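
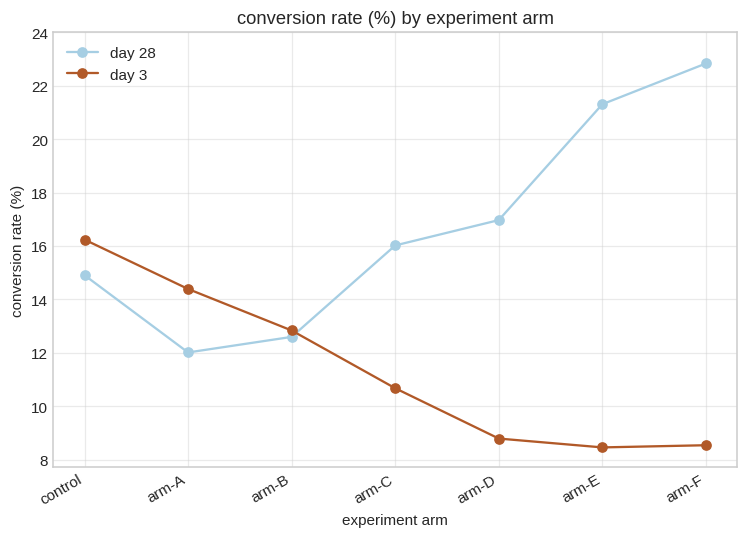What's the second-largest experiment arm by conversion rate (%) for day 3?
Top 3 for day 3: control ≈ 16, arm-A ≈ 14, arm-B ≈ 12.

arm-A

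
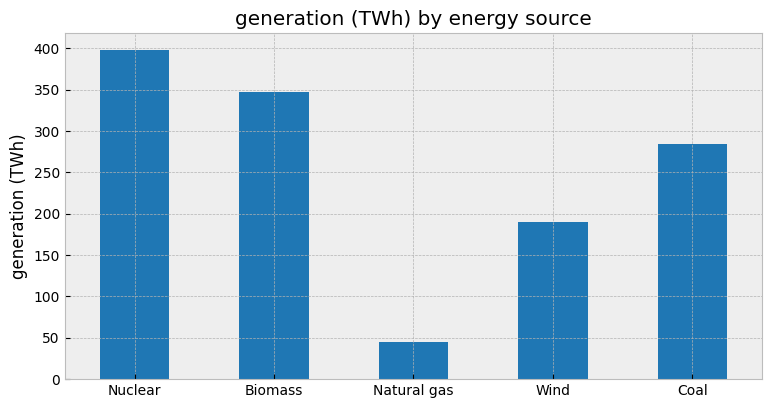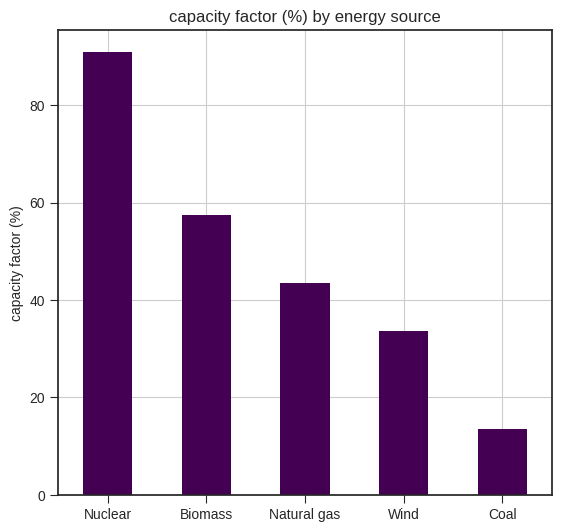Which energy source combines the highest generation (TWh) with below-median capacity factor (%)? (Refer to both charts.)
Chart 2 median capacity factor (%) ≈ 40; below-median energy sources: Wind, Coal. Among those, Coal has the highest generation (TWh) (≈ 300).

Coal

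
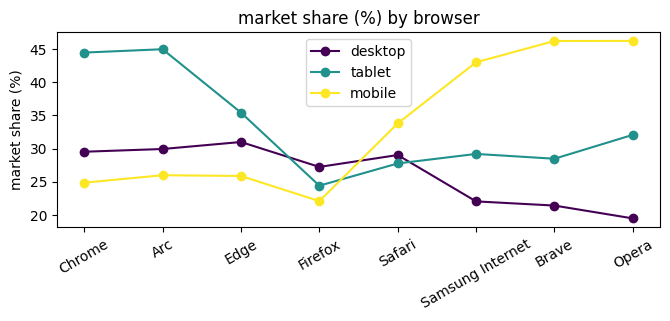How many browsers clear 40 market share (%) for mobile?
Above 40: Samsung Internet, Brave, Opera.

3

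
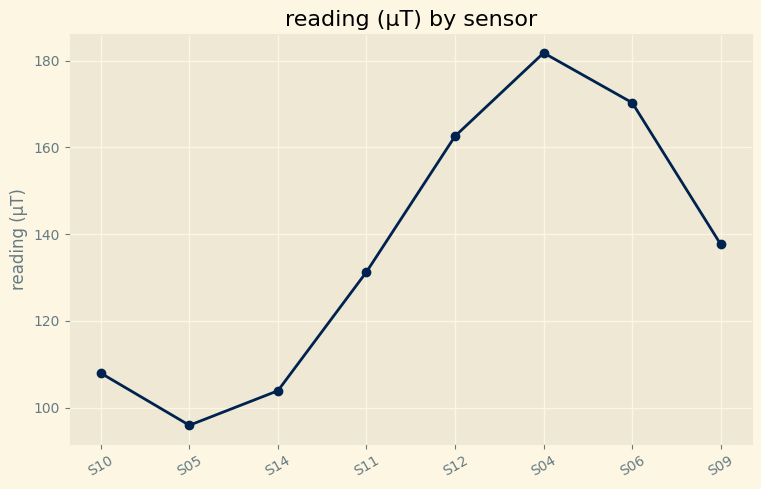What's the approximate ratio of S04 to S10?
≈ 1.64×

S04 ≈ 180, S10 ≈ 110; 180/110 ≈ 1.64.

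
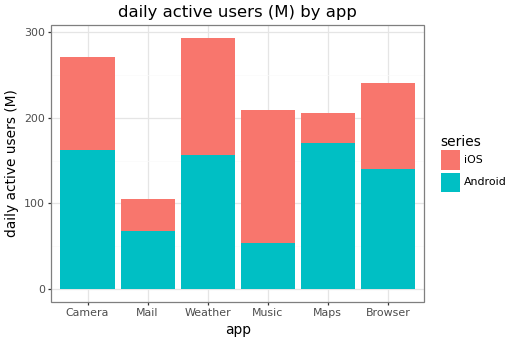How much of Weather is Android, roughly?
≈ 150

Android top ≈ 150, bottom ≈ 0; segment ≈ 150.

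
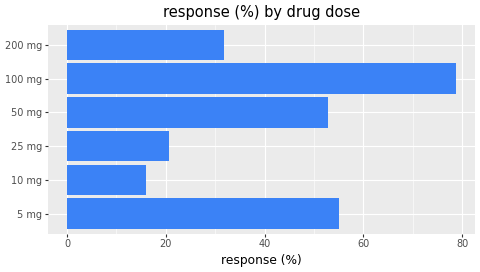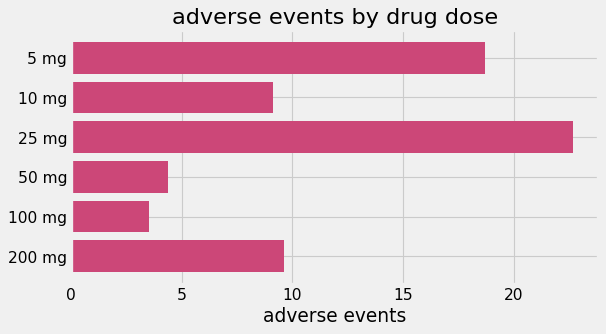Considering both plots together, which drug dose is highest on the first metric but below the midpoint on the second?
Chart 2 median adverse events ≈ 10; below-median drug doses: 10 mg, 50 mg, 100 mg. Among those, 100 mg has the highest response (%) (≈ 80).

100 mg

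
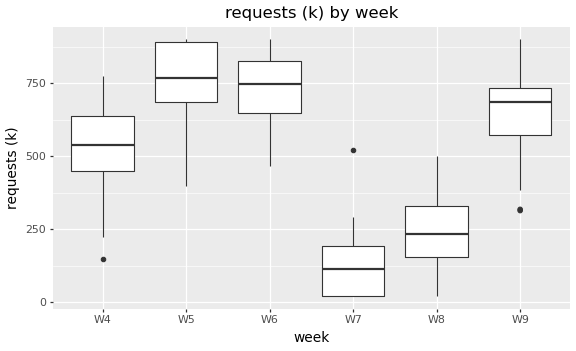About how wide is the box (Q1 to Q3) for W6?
≈ 200

Q3 ≈ 800, Q1 ≈ 600; IQR ≈ 200.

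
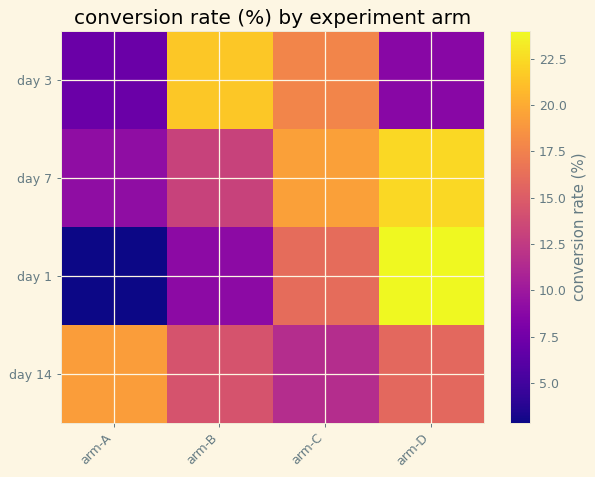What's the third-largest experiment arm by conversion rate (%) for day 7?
arm-B

Top 4 for day 7: arm-D ≈ 22, arm-C ≈ 20, arm-B ≈ 14, arm-A ≈ 10.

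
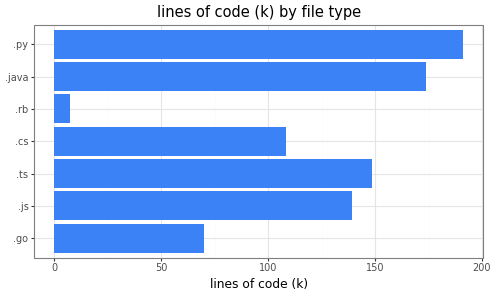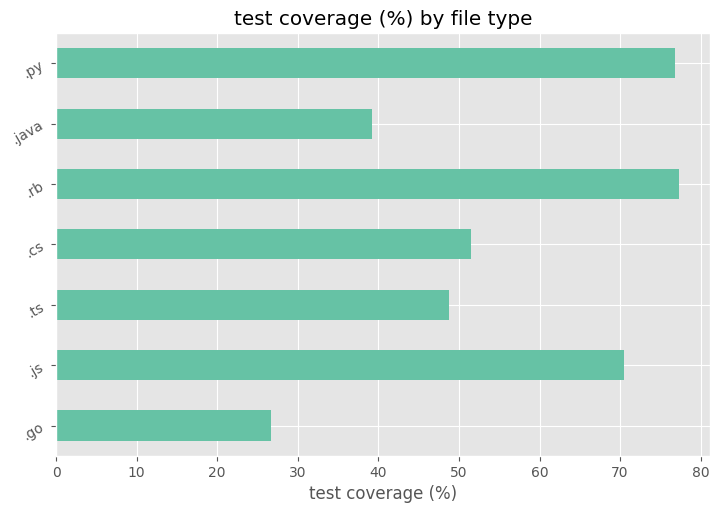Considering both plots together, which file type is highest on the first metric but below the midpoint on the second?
Chart 2 median test coverage (%) ≈ 50; below-median file types: .go, .ts, .java. Among those, .java has the highest lines of code (k) (≈ 180).

.java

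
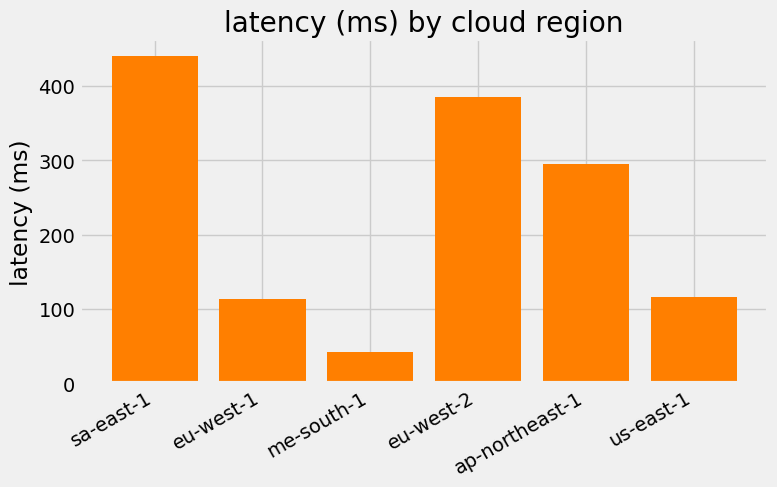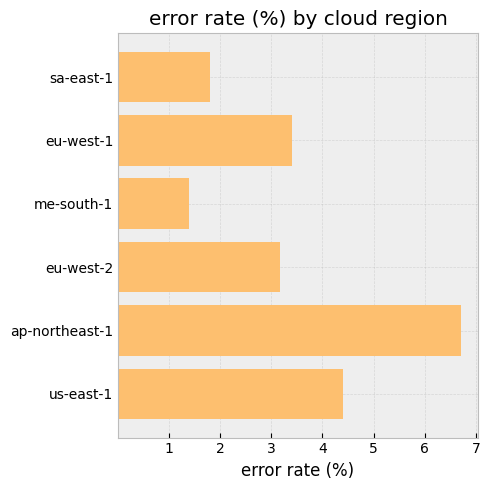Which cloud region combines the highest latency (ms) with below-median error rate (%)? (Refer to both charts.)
sa-east-1

Chart 2 median error rate (%) ≈ 3; below-median cloud regions: sa-east-1, me-south-1, eu-west-2. Among those, sa-east-1 has the highest latency (ms) (≈ 450).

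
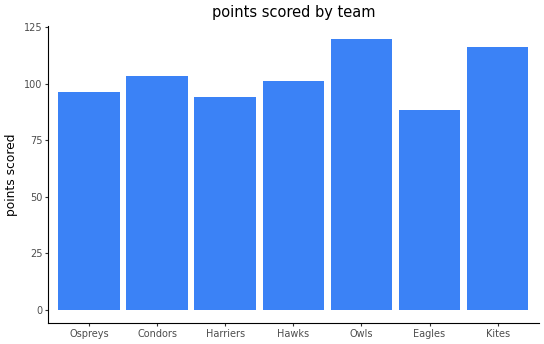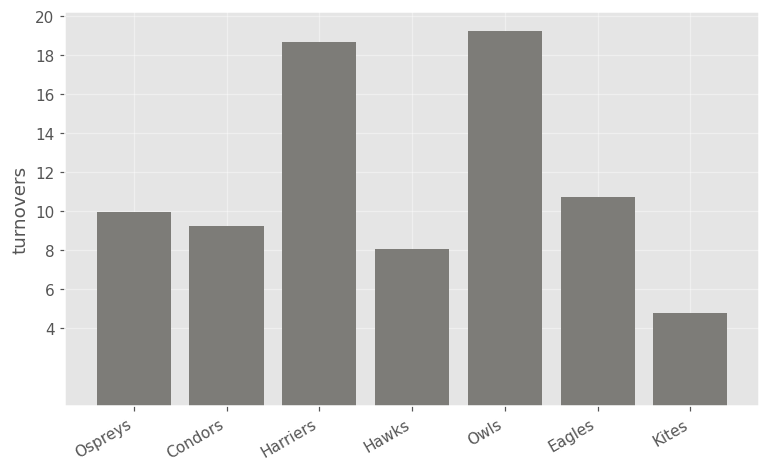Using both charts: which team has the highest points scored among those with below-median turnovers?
Kites

Chart 2 median turnovers ≈ 10; below-median teams: Condors, Hawks, Kites. Among those, Kites has the highest points scored (≈ 120).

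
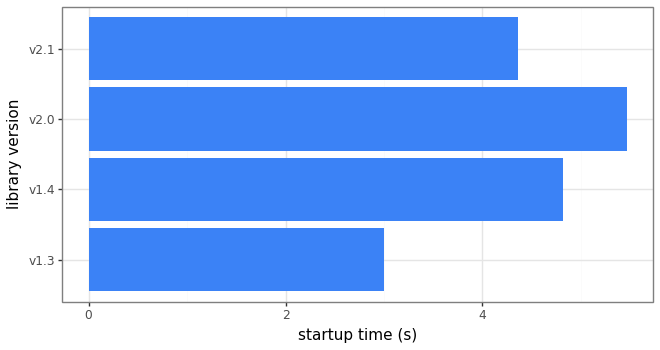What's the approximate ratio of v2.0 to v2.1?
≈ 1.22×

v2.0 ≈ 5.5, v2.1 ≈ 4.5; 5.5/4.5 ≈ 1.22.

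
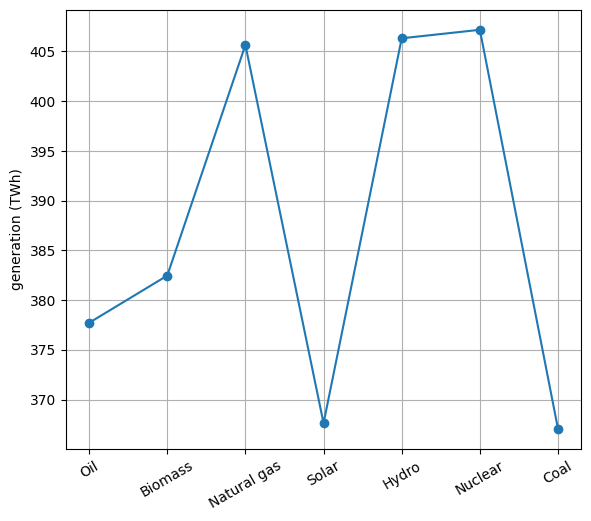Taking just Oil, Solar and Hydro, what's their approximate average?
(380 + 370 + 405) / 3 ≈ 385.

≈ 385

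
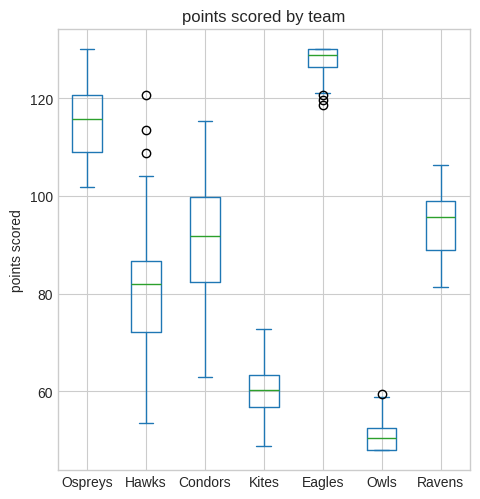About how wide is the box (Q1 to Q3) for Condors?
Q3 ≈ 100, Q1 ≈ 80; IQR ≈ 20.

≈ 20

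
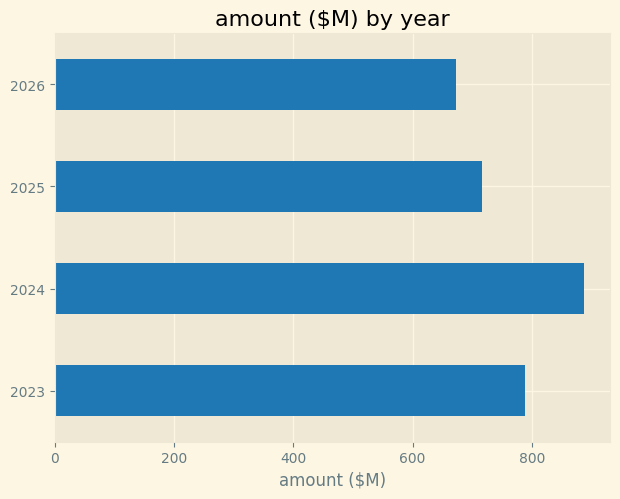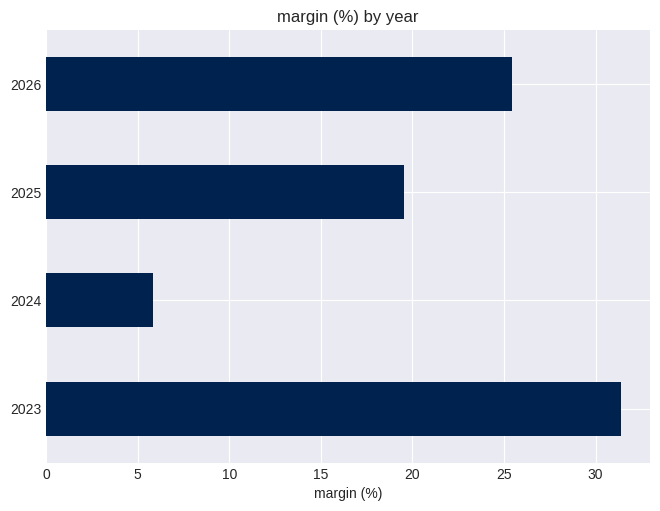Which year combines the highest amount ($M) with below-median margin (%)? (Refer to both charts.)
Chart 2 median margin (%) ≈ 20; below-median years: 2024, 2025. Among those, 2024 has the highest amount ($M) (≈ 900).

2024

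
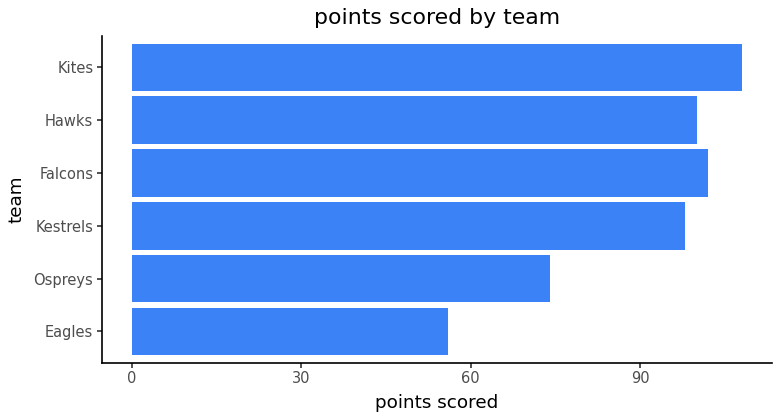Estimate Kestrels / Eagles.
≈ 1.67×

Kestrels ≈ 100, Eagles ≈ 60; 100/60 ≈ 1.67.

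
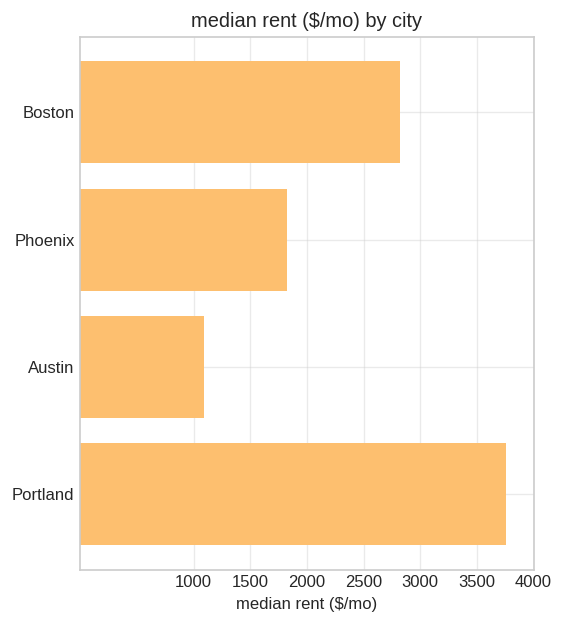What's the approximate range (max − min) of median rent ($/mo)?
≈ 3000

Max Portland ≈ 4000, min Austin ≈ 1000; range ≈ 3000.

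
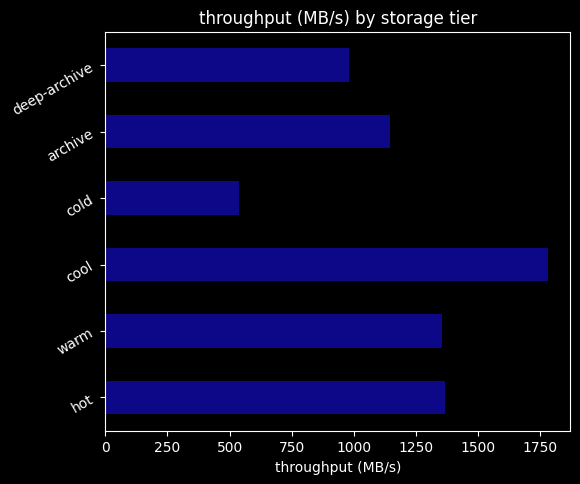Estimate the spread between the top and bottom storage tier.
Max cool ≈ 1800, min cold ≈ 600; range ≈ 1200.

≈ 1200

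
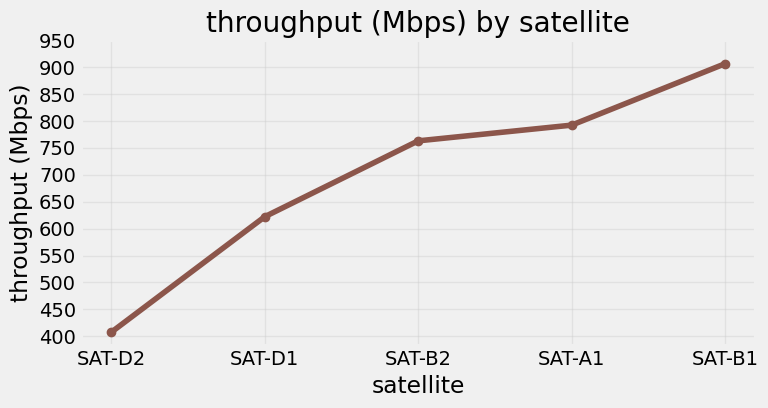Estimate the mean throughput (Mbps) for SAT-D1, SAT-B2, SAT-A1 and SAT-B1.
(600 + 750 + 800 + 900) / 4 ≈ 762.

≈ 762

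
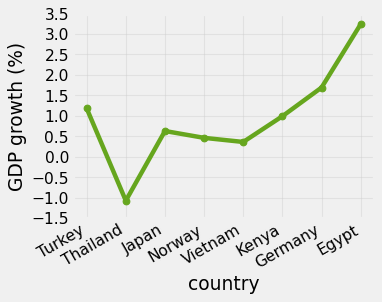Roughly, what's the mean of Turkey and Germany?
≈ 1.25

(1.0 + 1.5) / 2 ≈ 1.25.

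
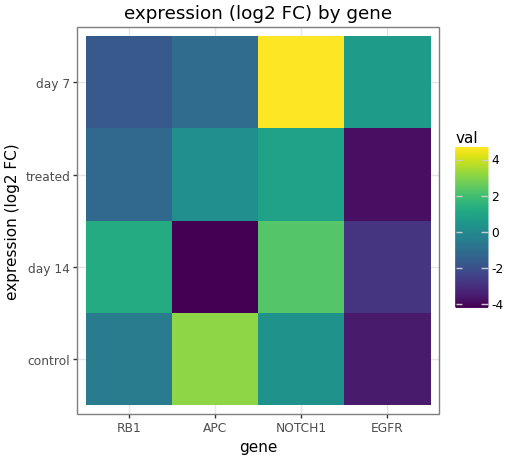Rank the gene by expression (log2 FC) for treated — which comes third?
Top 4 for treated: NOTCH1 ≈ 1, APC ≈ 0, RB1 ≈ -1, EGFR ≈ -4.

RB1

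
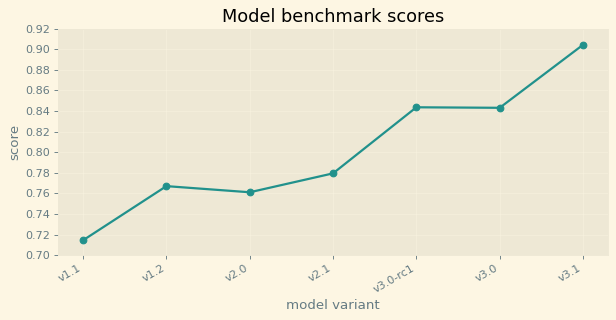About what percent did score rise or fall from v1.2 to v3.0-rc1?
≈ +10.5%

v1.2 ≈ 0.76, v3.0-rc1 ≈ 0.84; (0.84 − 0.76) / 0.76 ≈ +10.5%.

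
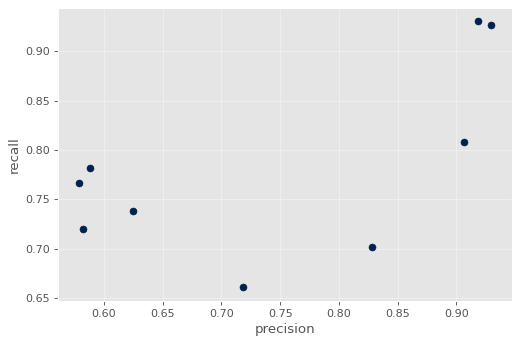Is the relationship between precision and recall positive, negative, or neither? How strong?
positive, moderate

Points are positively correlated; moderate (|r| ≈ 0.6).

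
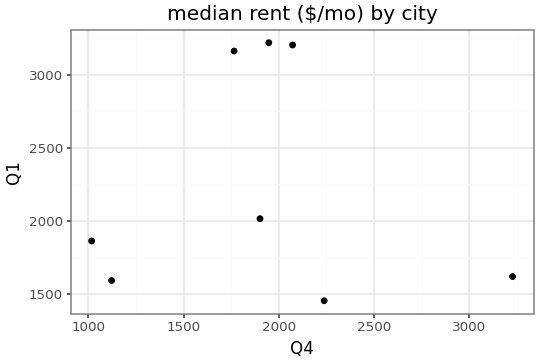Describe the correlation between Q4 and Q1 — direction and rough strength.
no clear correlation

Points are roughly uncorrelated; weak (|r| ≈ 0.0).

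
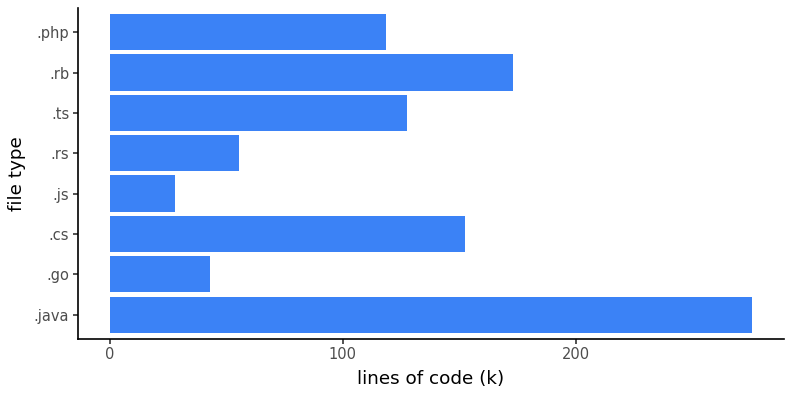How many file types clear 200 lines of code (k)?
Above 200: .java.

1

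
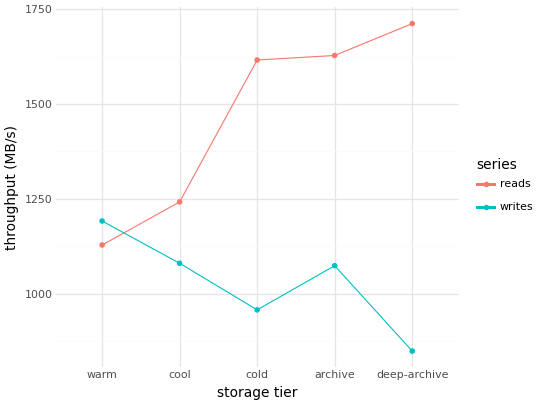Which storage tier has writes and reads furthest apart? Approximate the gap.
deep-archive, ≈ 900 MB/s

deep-archive: writes ≈ 800, reads ≈ 1700 → gap ≈ 900. Next-largest (cold) is only ≈ 600.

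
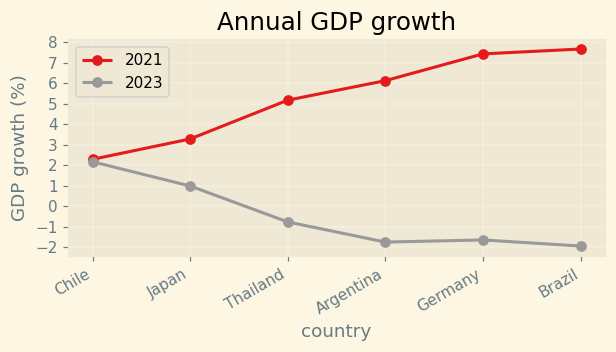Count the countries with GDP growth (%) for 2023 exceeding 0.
2

Above 0: Chile, Japan.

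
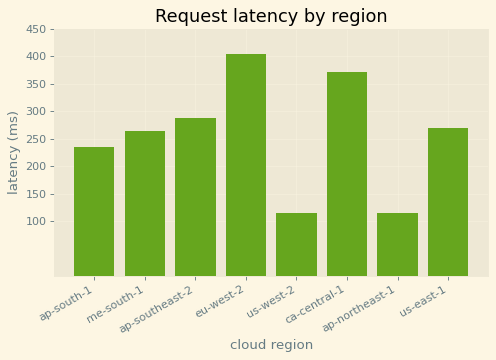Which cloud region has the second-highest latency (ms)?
ca-central-1

Top 3: eu-west-2 ≈ 400, ca-central-1 ≈ 350, ap-southeast-2 ≈ 300.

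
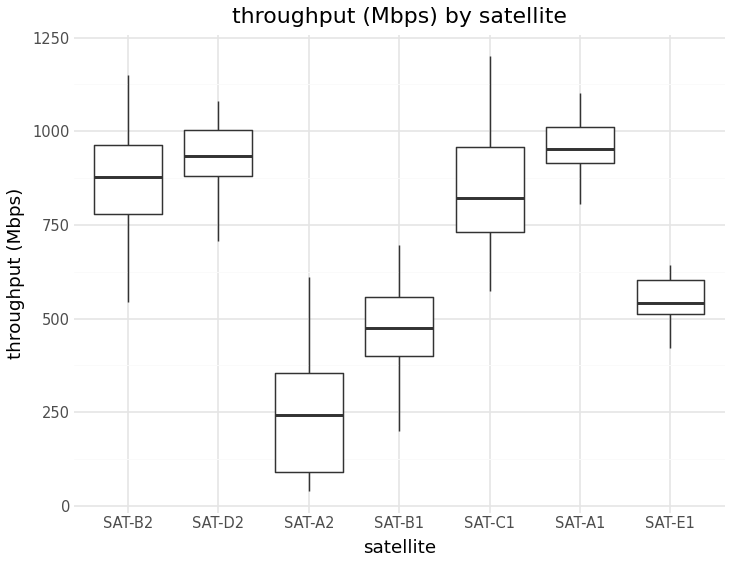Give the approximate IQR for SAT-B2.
≈ 200

Q3 ≈ 1000, Q1 ≈ 800; IQR ≈ 200.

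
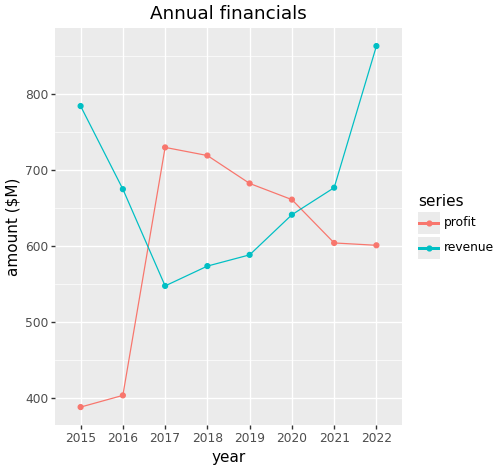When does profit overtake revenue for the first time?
2017

2016: profit ≈ 400 vs revenue ≈ 700 (not yet); 2017: profit ≈ 750 vs revenue ≈ 550 (first crossover).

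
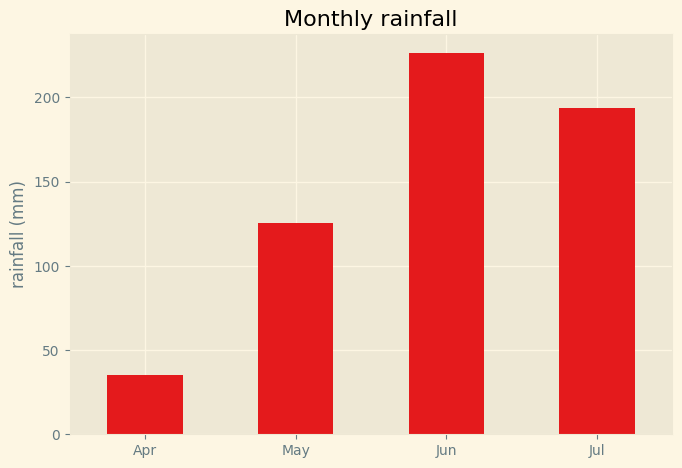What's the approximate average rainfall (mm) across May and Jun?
(120 + 220) / 2 ≈ 170.

≈ 170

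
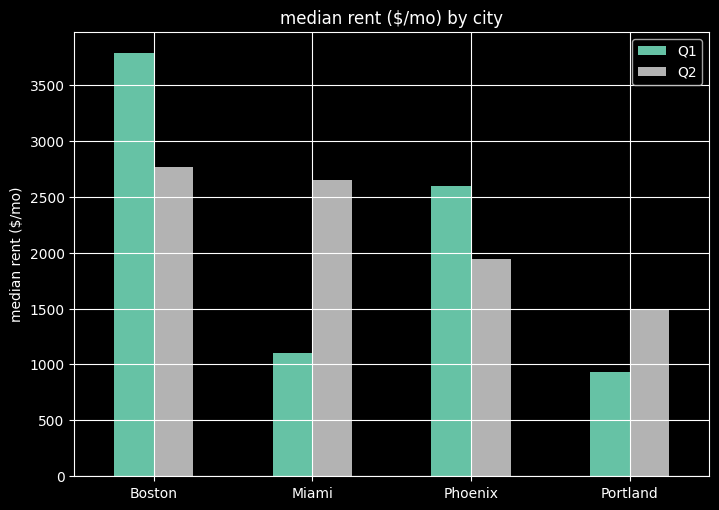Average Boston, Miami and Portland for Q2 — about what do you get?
≈ 2333

(3000 + 2500 + 1500) / 3 ≈ 2333.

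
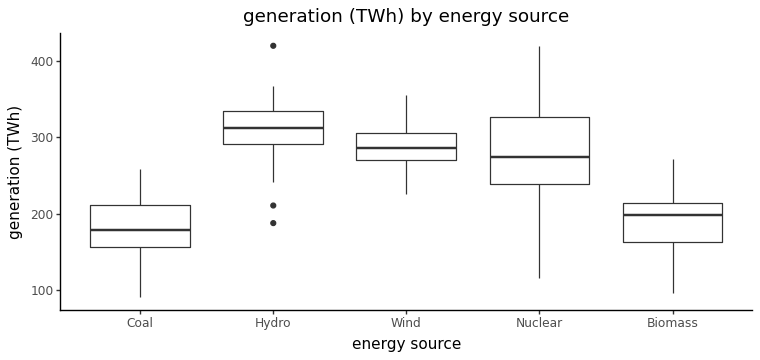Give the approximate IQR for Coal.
≈ 60

Q3 ≈ 220, Q1 ≈ 160; IQR ≈ 60.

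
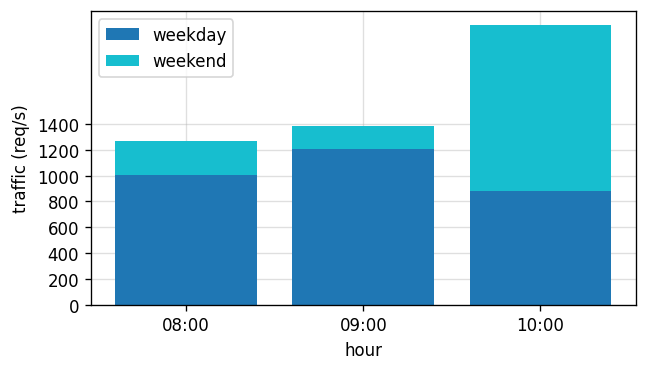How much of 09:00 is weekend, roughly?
weekend top ≈ 1400, bottom ≈ 1200; segment ≈ 200.

≈ 200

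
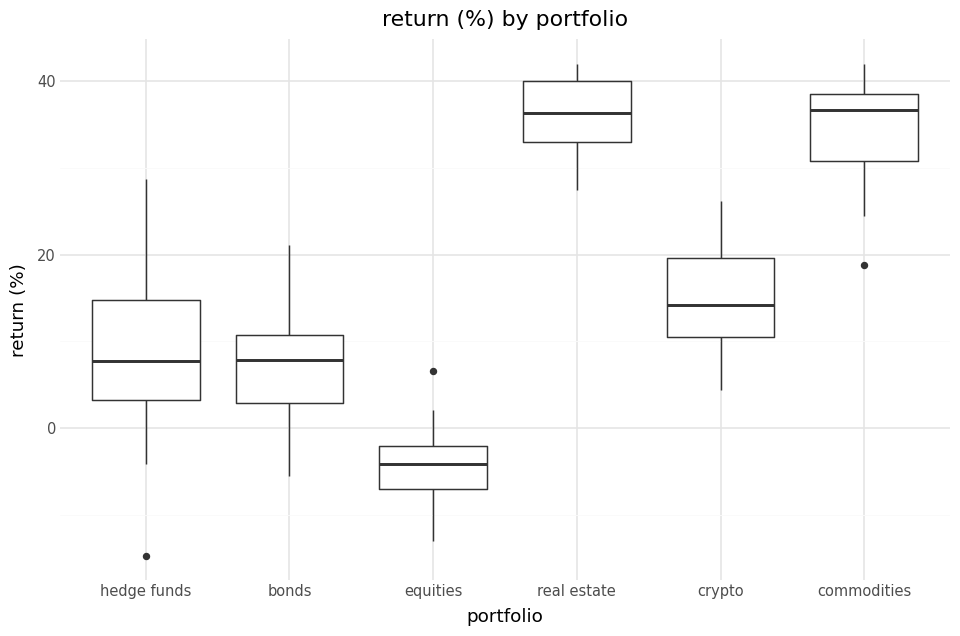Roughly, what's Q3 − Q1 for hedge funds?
Q3 ≈ 15, Q1 ≈ 5; IQR ≈ 10.

≈ 10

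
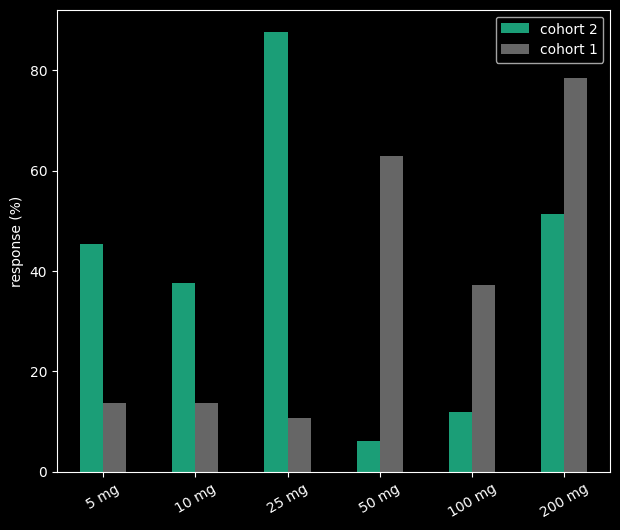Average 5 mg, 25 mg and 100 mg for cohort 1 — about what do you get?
≈ 20

(10 + 10 + 40) / 3 ≈ 20.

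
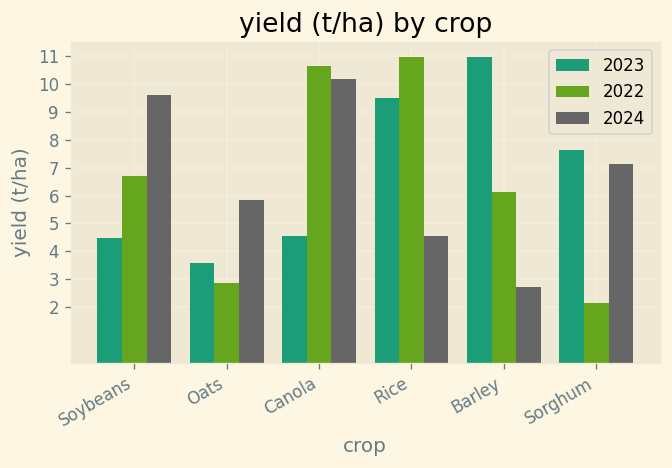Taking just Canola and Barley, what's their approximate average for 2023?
≈ 8

(5 + 11) / 2 ≈ 8.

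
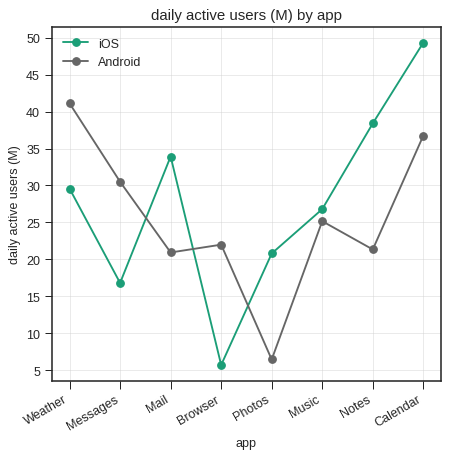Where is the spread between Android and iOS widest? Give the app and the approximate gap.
Notes, ≈ 20 M

Notes: Android ≈ 20, iOS ≈ 40 → gap ≈ 20. Next-largest (Browser) is only ≈ 15.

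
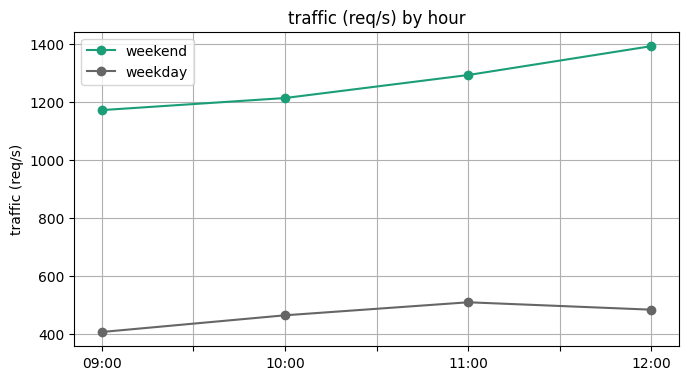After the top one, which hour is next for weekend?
Top 3 for weekend: 12:00 ≈ 1400, 11:00 ≈ 1300, 10:00 ≈ 1200.

11:00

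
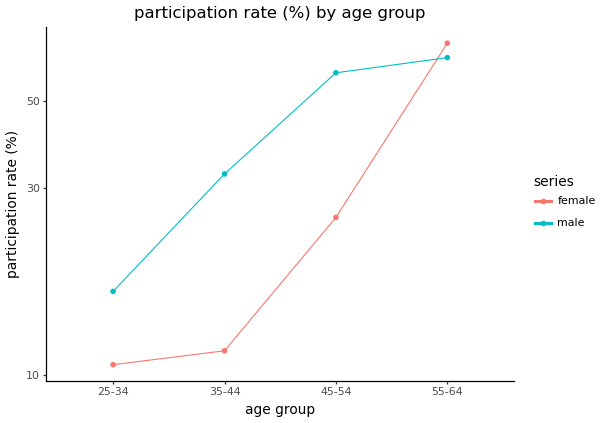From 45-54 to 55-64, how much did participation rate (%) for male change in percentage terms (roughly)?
45-54 ≈ 60, 55-64 ≈ 65; (65 − 60) / 60 ≈ +8.3%.

≈ +8.3%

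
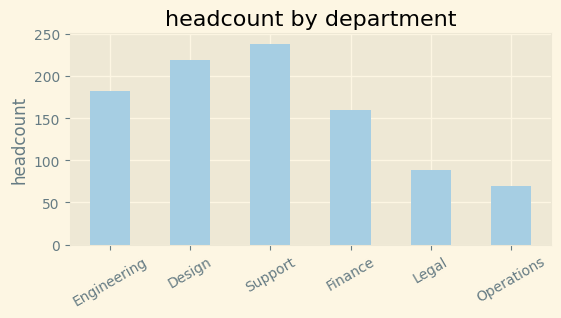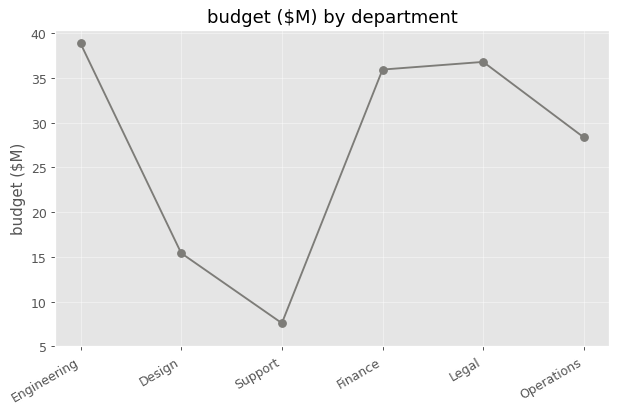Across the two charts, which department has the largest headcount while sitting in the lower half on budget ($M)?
Support

Chart 2 median budget ($M) ≈ 30; below-median departments: Design, Support, Operations. Among those, Support has the highest headcount (≈ 250).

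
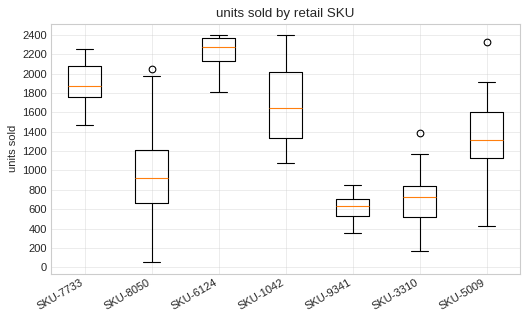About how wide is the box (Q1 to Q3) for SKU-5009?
≈ 400

Q3 ≈ 1600, Q1 ≈ 1200; IQR ≈ 400.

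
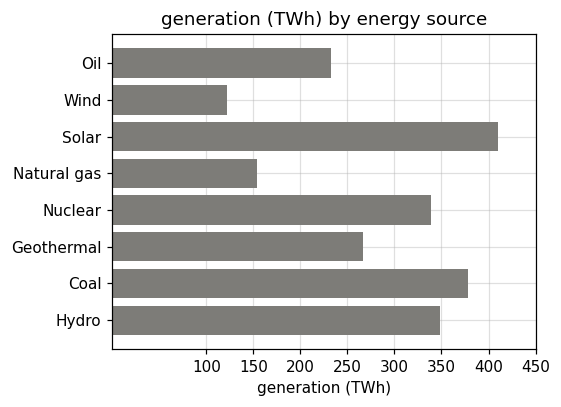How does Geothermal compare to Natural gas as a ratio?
Geothermal ≈ 250, Natural gas ≈ 150; 250/150 ≈ 1.67.

≈ 1.67×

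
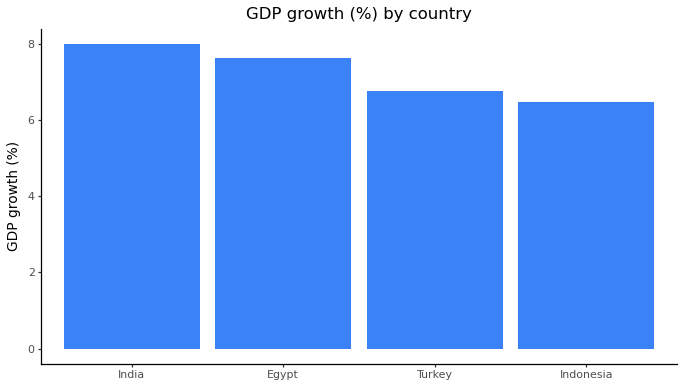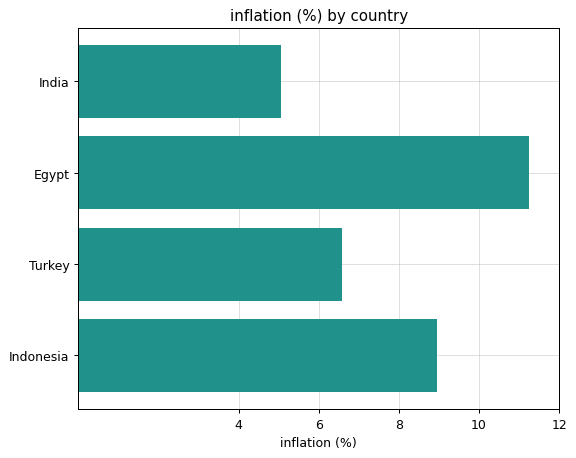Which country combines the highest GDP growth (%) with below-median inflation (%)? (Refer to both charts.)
India

Chart 2 median inflation (%) ≈ 8; below-median countries: India, Turkey. Among those, India has the highest GDP growth (%) (≈ 8).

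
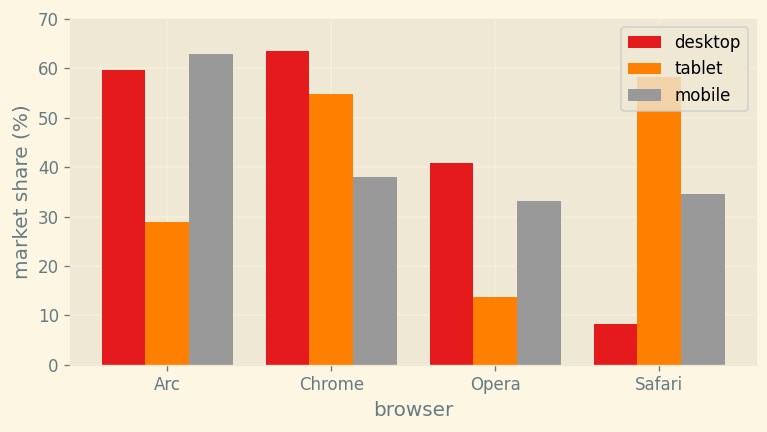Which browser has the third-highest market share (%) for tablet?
Arc

Top 4 for tablet: Safari ≈ 60, Chrome ≈ 50, Arc ≈ 30, Opera ≈ 10.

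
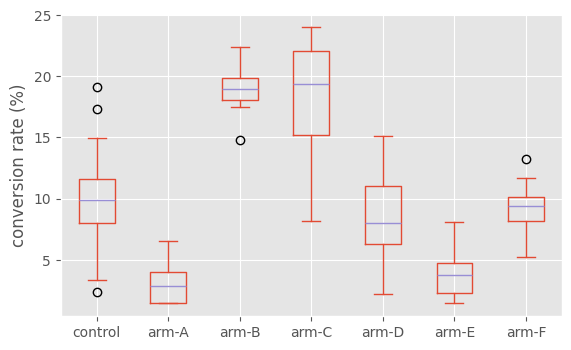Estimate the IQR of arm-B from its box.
≈ 2

Q3 ≈ 20, Q1 ≈ 18; IQR ≈ 2.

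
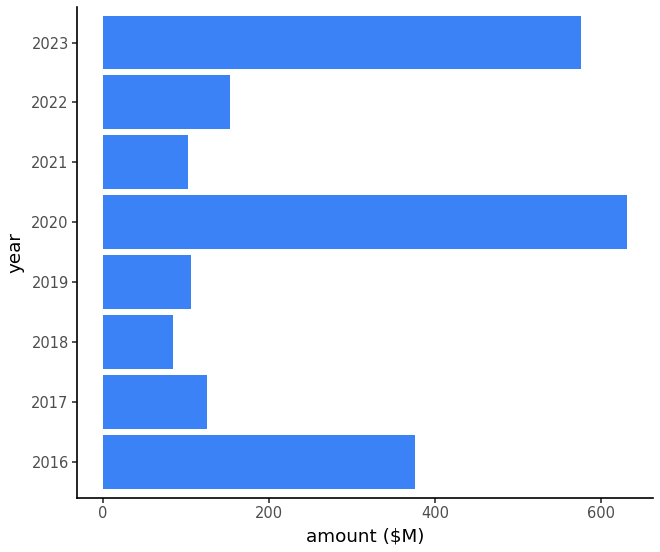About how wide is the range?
≈ 500

Max 2020 ≈ 600, min 2018 ≈ 100; range ≈ 500.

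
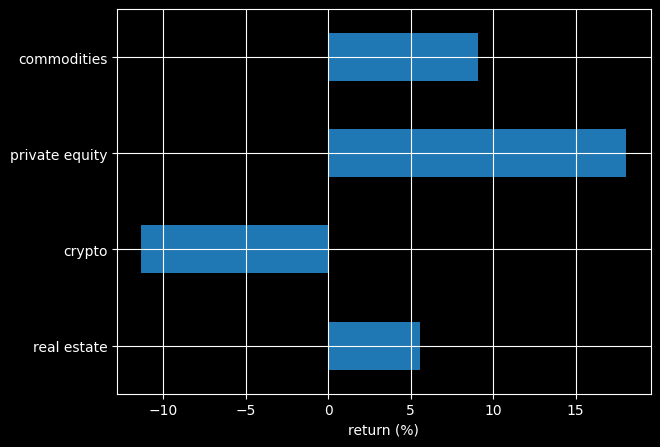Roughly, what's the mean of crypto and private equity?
≈ 5

(-10 + 20) / 2 ≈ 5.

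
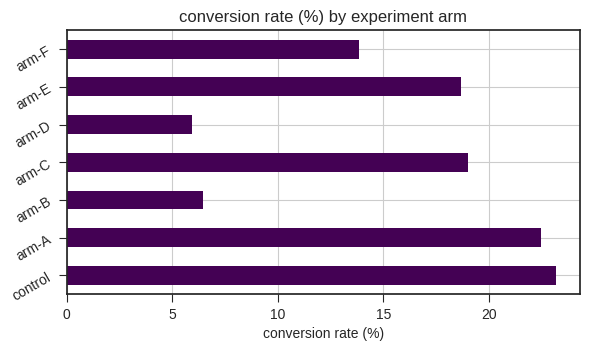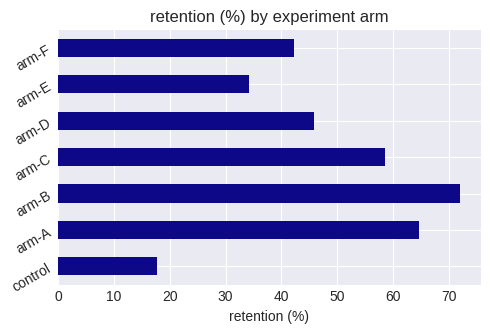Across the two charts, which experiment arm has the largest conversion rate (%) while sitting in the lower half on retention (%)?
Chart 2 median retention (%) ≈ 50; below-median experiment arms: control, arm-E, arm-F. Among those, control has the highest conversion rate (%) (≈ 25).

control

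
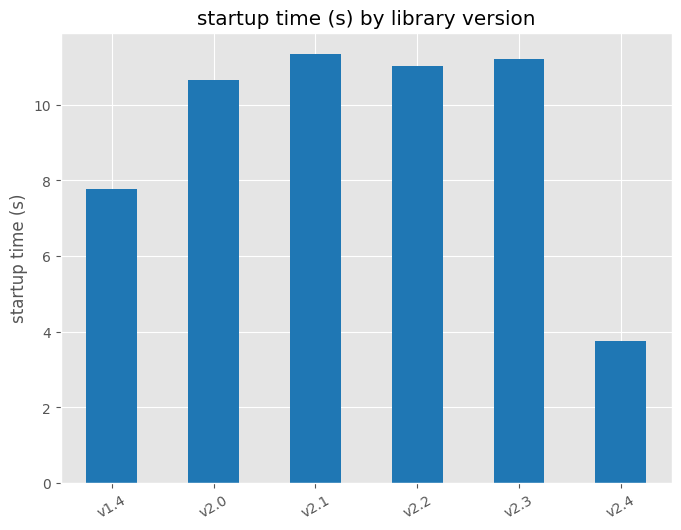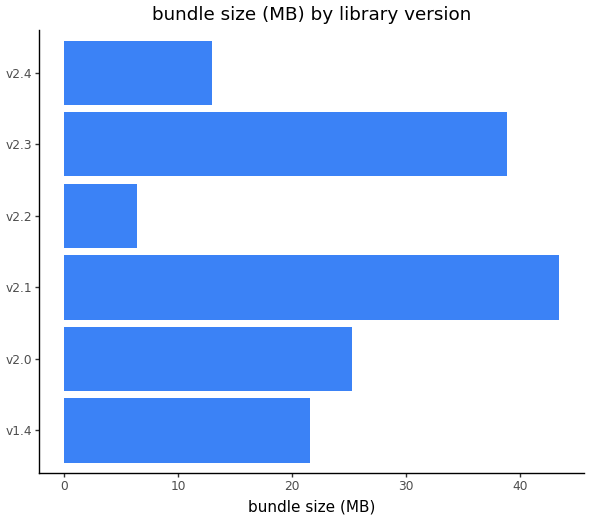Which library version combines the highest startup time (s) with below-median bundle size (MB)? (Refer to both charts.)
v2.2

Chart 2 median bundle size (MB) ≈ 25; below-median library versions: v1.4, v2.2, v2.4. Among those, v2.2 has the highest startup time (s) (≈ 12).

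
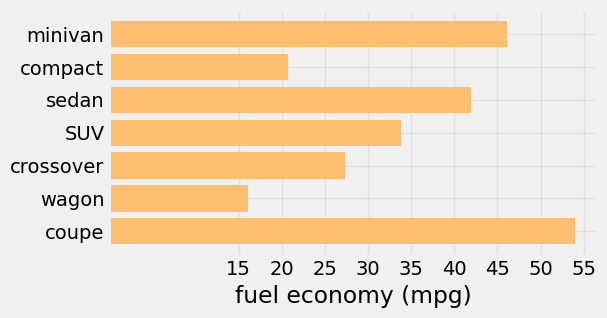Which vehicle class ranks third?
sedan

Top 4: coupe ≈ 55, minivan ≈ 45, sedan ≈ 40, SUV ≈ 35.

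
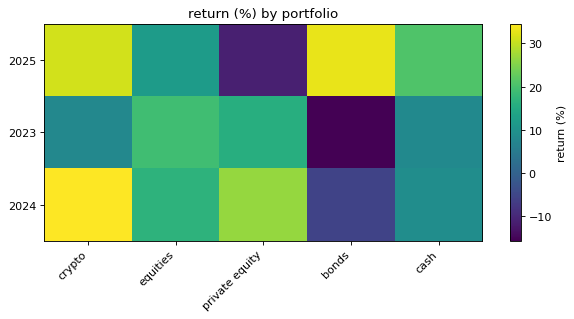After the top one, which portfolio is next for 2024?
Top 3 for 2024: crypto ≈ 35, private equity ≈ 25, equities ≈ 15.

private equity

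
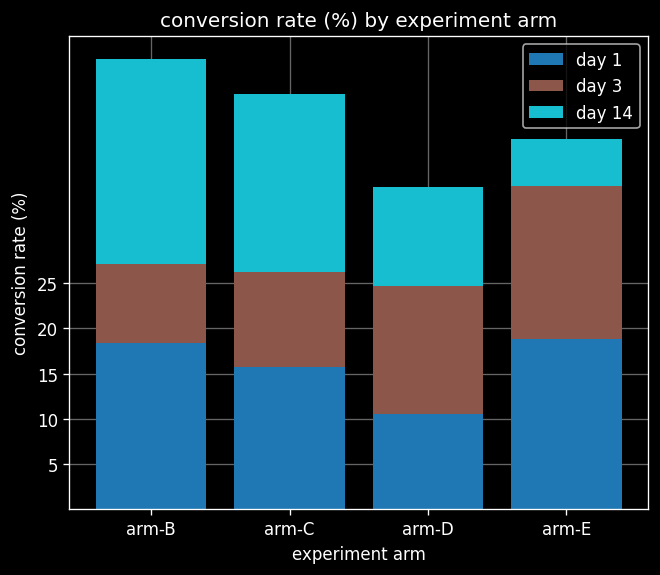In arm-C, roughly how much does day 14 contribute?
≈ 20

day 14 top ≈ 45, bottom ≈ 25; segment ≈ 20.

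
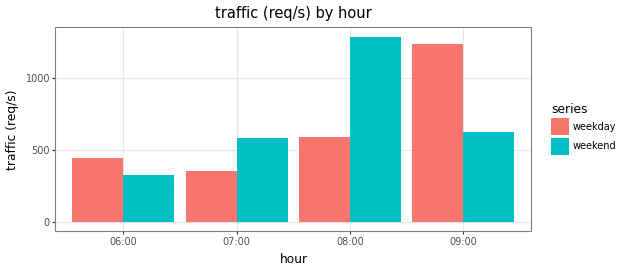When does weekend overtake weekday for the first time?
06:00: weekend ≈ 400 vs weekday ≈ 400 (not yet); 07:00: weekend ≈ 600 vs weekday ≈ 400 (first crossover).

07:00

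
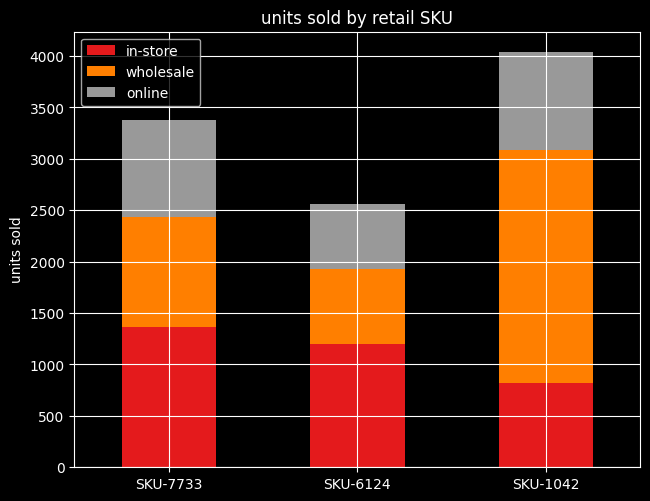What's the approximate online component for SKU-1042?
≈ 1000

online top ≈ 4000, bottom ≈ 3000; segment ≈ 1000.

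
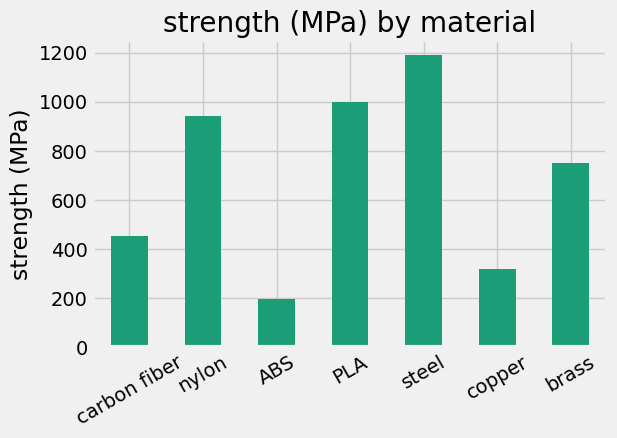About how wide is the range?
≈ 1000

Max steel ≈ 1200, min ABS ≈ 200; range ≈ 1000.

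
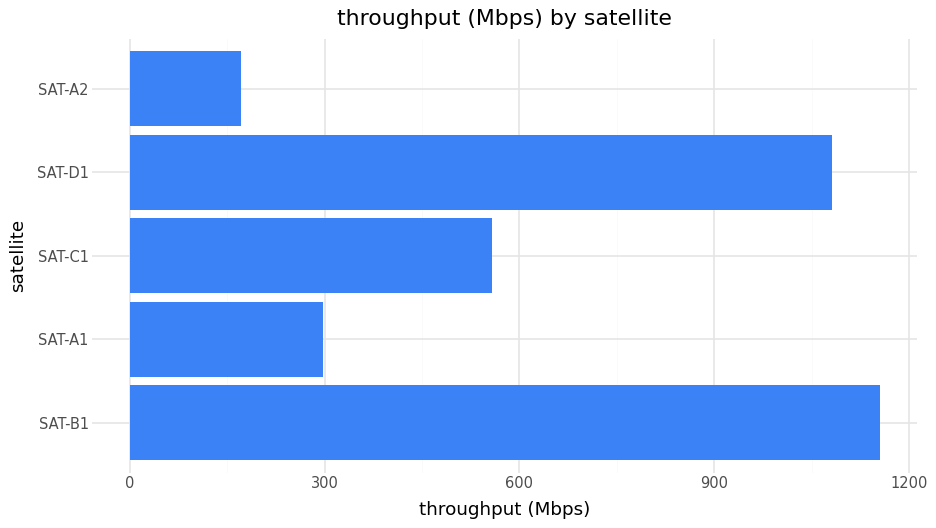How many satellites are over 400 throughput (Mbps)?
Above 400: SAT-B1, SAT-C1, SAT-D1.

3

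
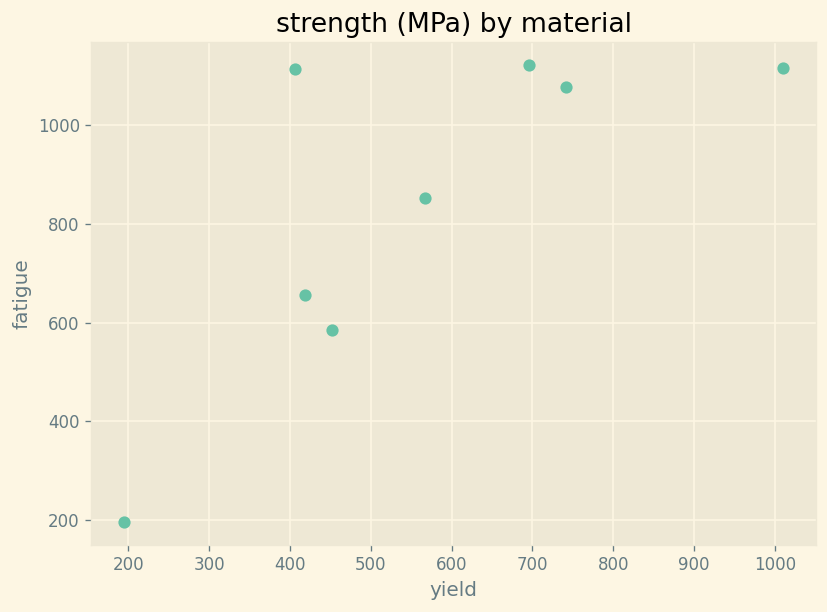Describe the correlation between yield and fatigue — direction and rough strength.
positive, strong

Points are positively correlated; strong (|r| ≈ 0.8).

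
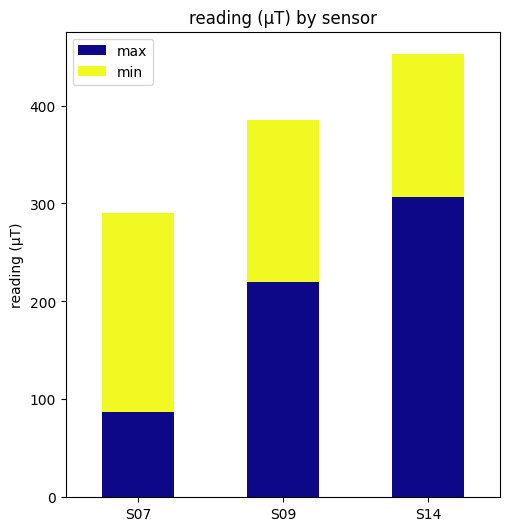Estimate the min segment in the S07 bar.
min top ≈ 300, bottom ≈ 100; segment ≈ 200.

≈ 200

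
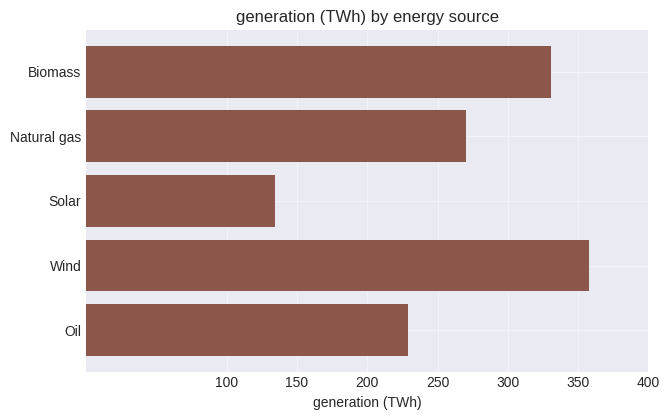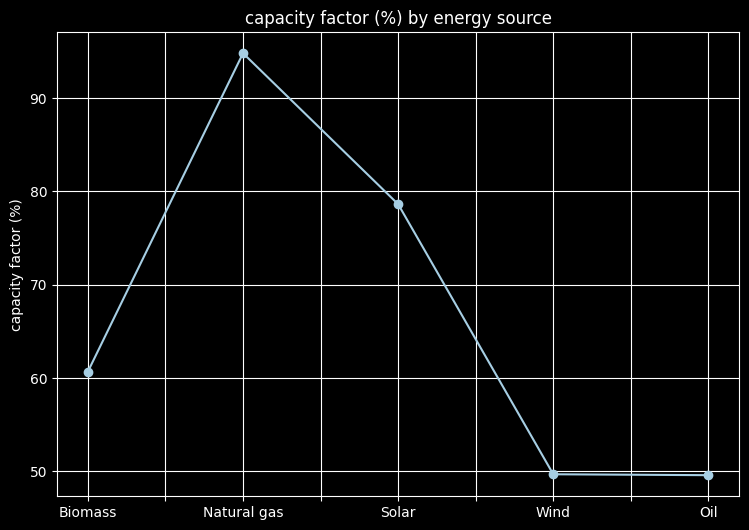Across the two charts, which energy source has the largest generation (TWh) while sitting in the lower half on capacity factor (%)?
Wind

Chart 2 median capacity factor (%) ≈ 60; below-median energy sources: Wind, Oil. Among those, Wind has the highest generation (TWh) (≈ 350).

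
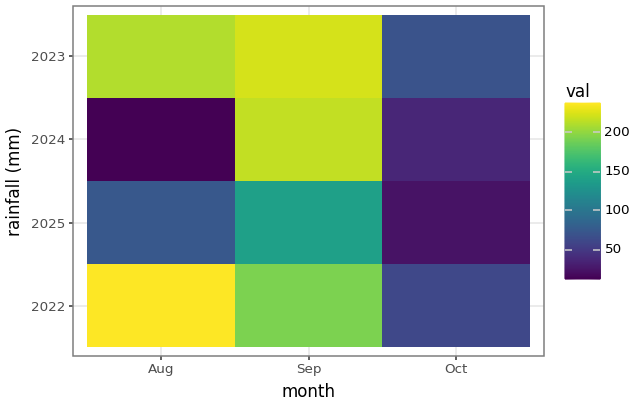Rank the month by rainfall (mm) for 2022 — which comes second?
Sep

Top 3 for 2022: Aug ≈ 240, Sep ≈ 200, Oct ≈ 60.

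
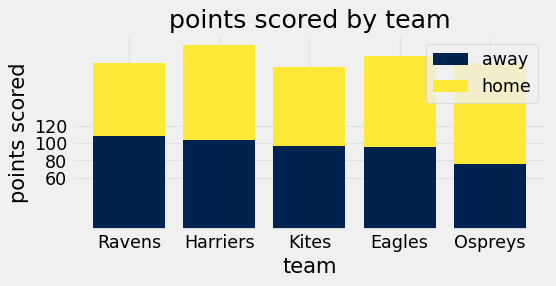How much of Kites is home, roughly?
≈ 80

home top ≈ 180, bottom ≈ 100; segment ≈ 80.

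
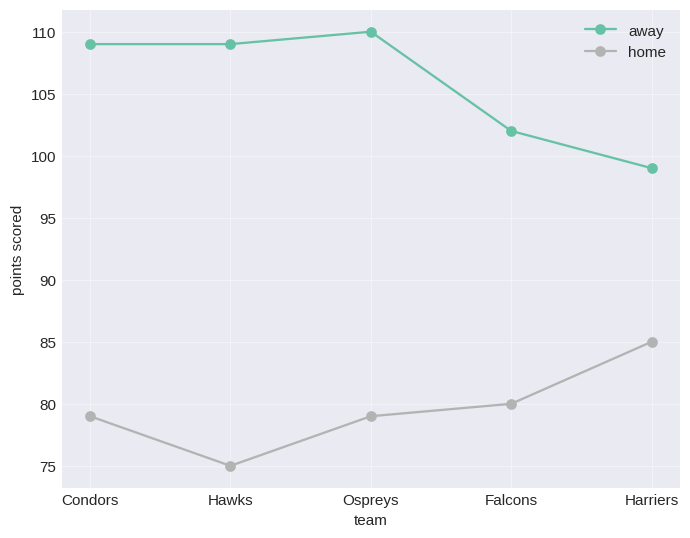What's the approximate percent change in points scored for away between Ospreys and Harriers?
Ospreys ≈ 110, Harriers ≈ 100; (100 − 110) / 110 ≈ -9.1%.

≈ -9.1%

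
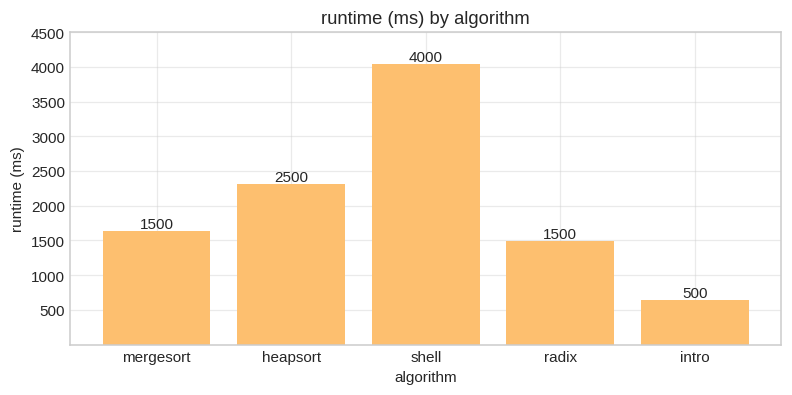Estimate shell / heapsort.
≈ 1.6×

shell ≈ 4000, heapsort ≈ 2500; 4000/2500 ≈ 1.6.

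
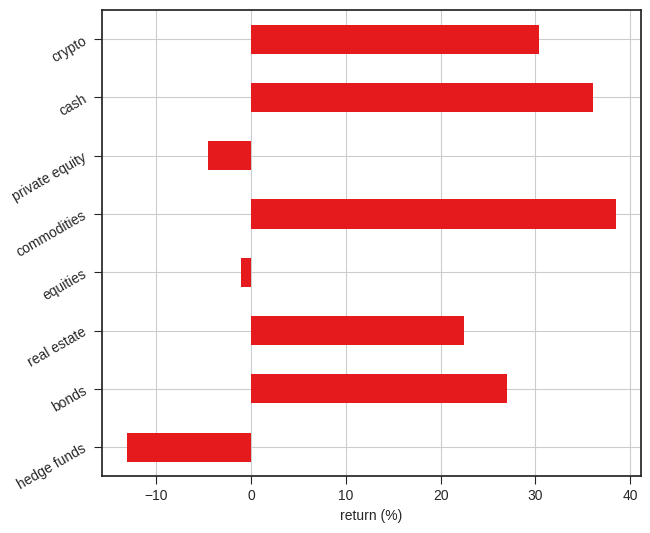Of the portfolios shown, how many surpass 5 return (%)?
Above 5: bonds, real estate, commodities, cash, crypto.

5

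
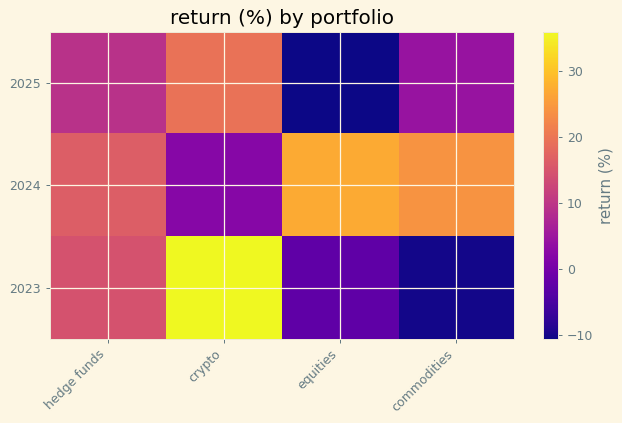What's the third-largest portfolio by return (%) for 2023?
equities

Top 4 for 2023: crypto ≈ 35, hedge funds ≈ 15, equities ≈ 0, commodities ≈ -10.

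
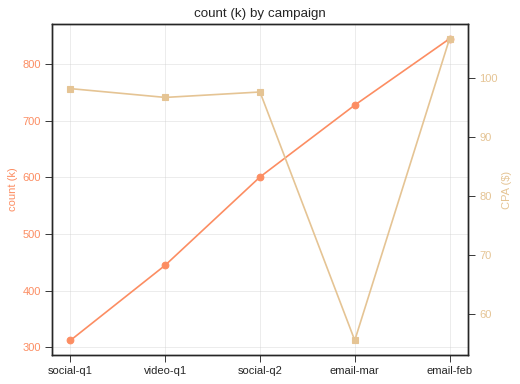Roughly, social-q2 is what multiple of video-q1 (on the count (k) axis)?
≈ 1.33×

social-q2 ≈ 600, video-q1 ≈ 450; 600/450 ≈ 1.33.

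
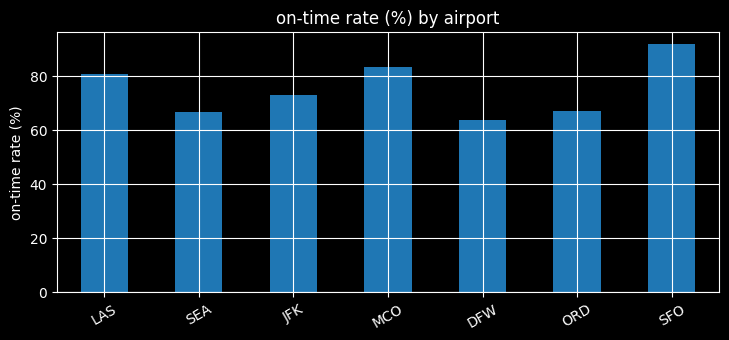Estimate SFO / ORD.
≈ 1.29×

SFO ≈ 90, ORD ≈ 70; 90/70 ≈ 1.29.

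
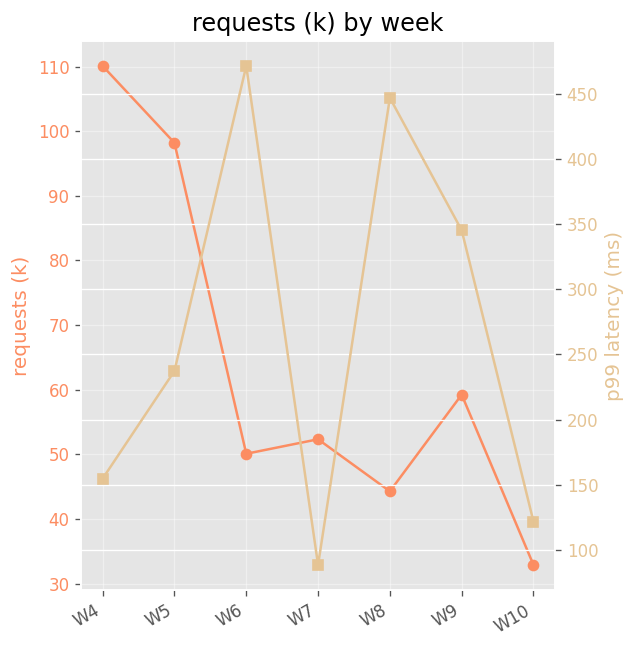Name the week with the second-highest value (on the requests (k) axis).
W5

Top 3 (on the requests (k) axis): W4 ≈ 110, W5 ≈ 100, W9 ≈ 60.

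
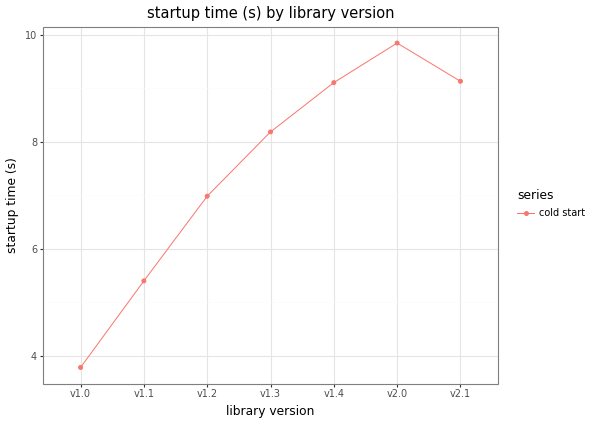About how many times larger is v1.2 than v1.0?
≈ 1.75×

v1.2 ≈ 7, v1.0 ≈ 4; 7/4 ≈ 1.75.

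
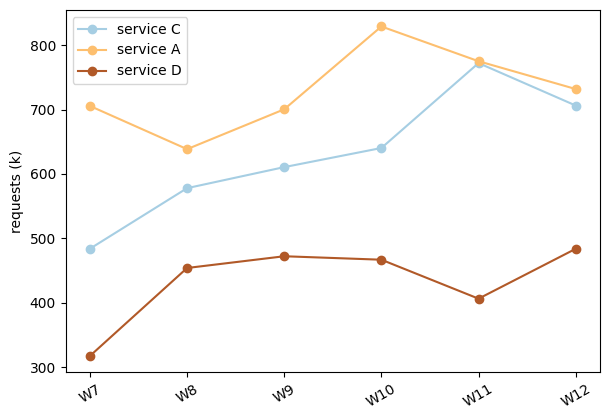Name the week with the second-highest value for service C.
Top 3 for service C: W11 ≈ 750, W12 ≈ 700, W10 ≈ 650.

W12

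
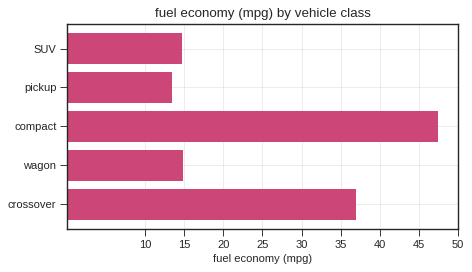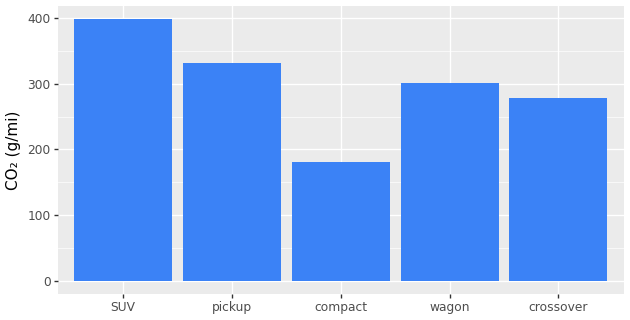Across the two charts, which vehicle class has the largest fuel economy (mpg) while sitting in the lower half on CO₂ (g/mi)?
Chart 2 median CO₂ (g/mi) ≈ 300; below-median vehicle classes: compact, crossover. Among those, compact has the highest fuel economy (mpg) (≈ 45).

compact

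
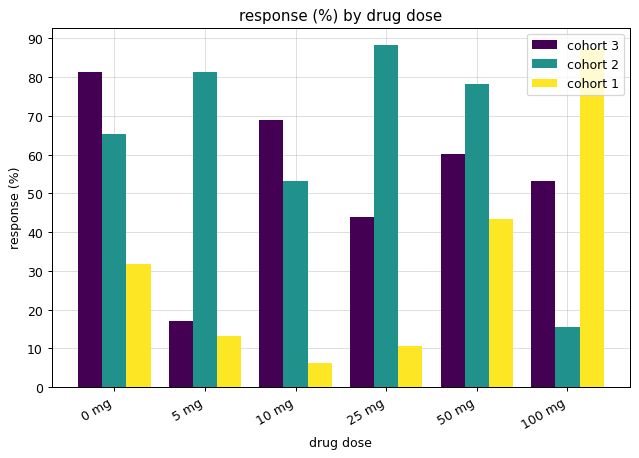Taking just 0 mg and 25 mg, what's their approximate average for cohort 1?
(30 + 10) / 2 ≈ 20.

≈ 20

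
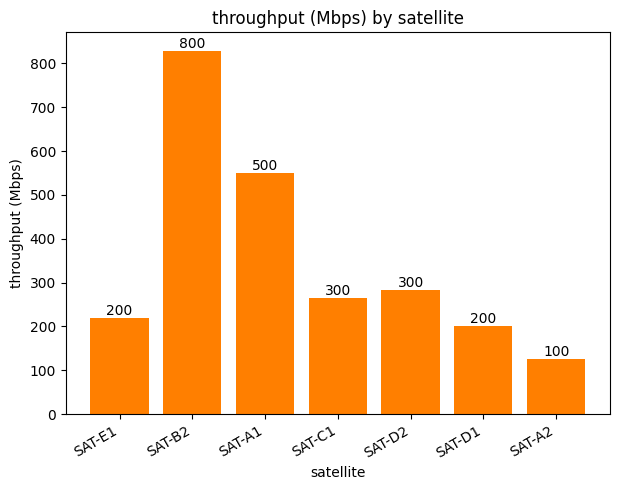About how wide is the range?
≈ 700

Max SAT-B2 ≈ 800, min SAT-A2 ≈ 100; range ≈ 700.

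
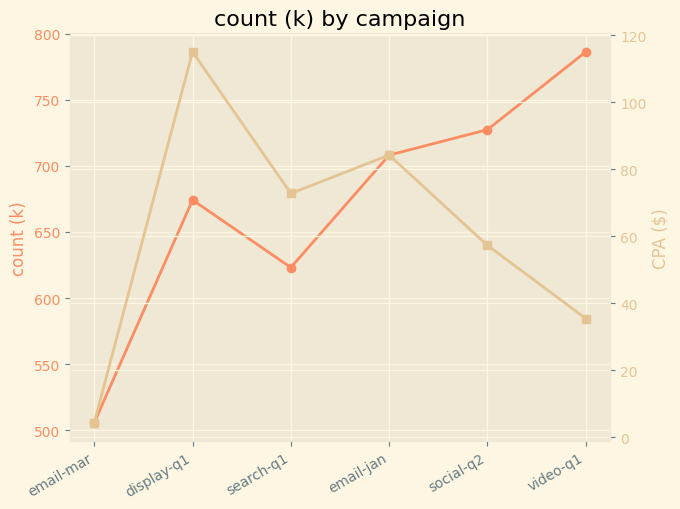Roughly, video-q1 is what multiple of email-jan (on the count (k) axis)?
video-q1 ≈ 775, email-jan ≈ 700; 775/700 ≈ 1.11.

≈ 1.11×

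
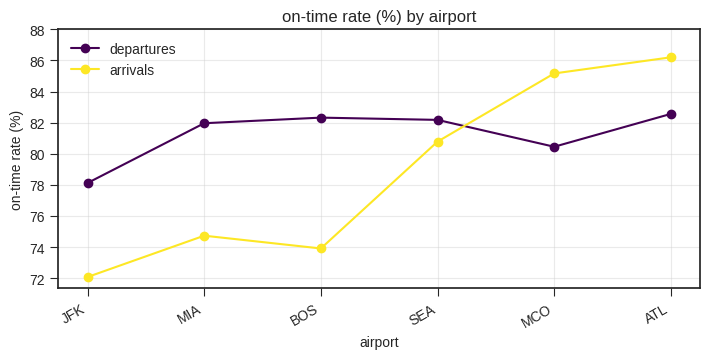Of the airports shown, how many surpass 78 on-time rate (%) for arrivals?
3

Above 78: SEA, MCO, ATL.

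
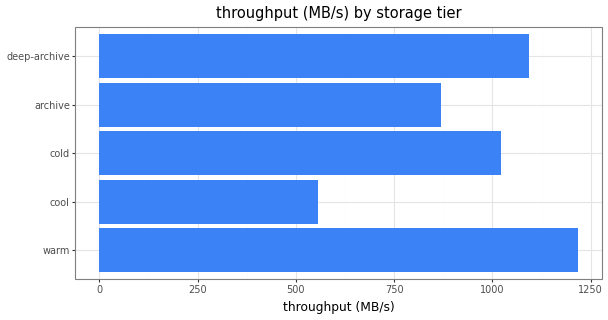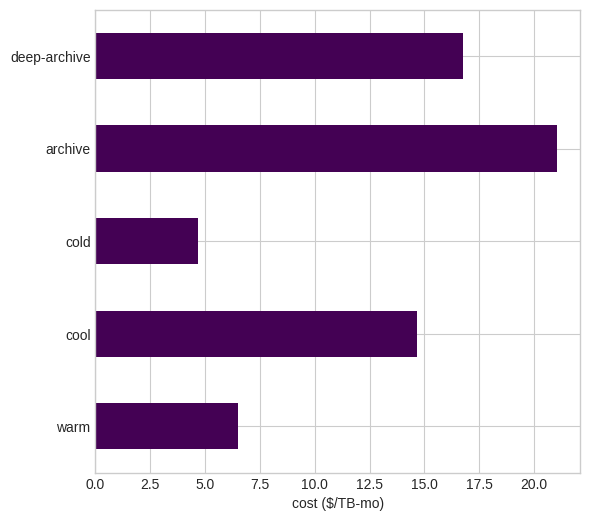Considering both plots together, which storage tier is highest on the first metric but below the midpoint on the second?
warm

Chart 2 median cost ($/TB-mo) ≈ 14; below-median storage tiers: warm, cold. Among those, warm has the highest throughput (MB/s) (≈ 1200).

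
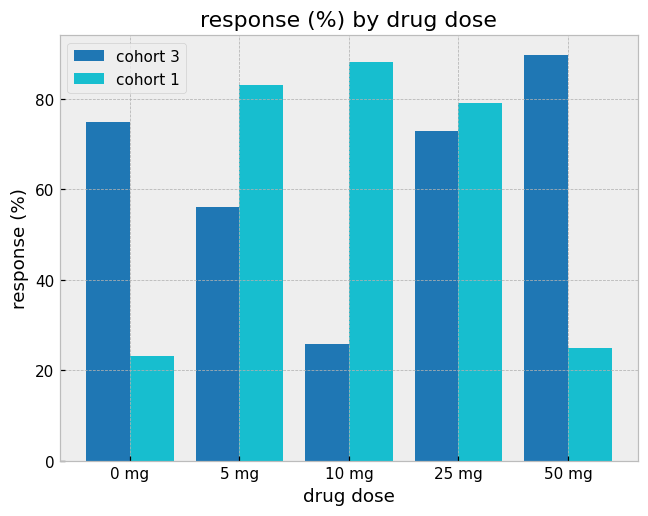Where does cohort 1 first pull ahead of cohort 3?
5 mg

0 mg: cohort 1 ≈ 20 vs cohort 3 ≈ 70 (not yet); 5 mg: cohort 1 ≈ 80 vs cohort 3 ≈ 60 (first crossover).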